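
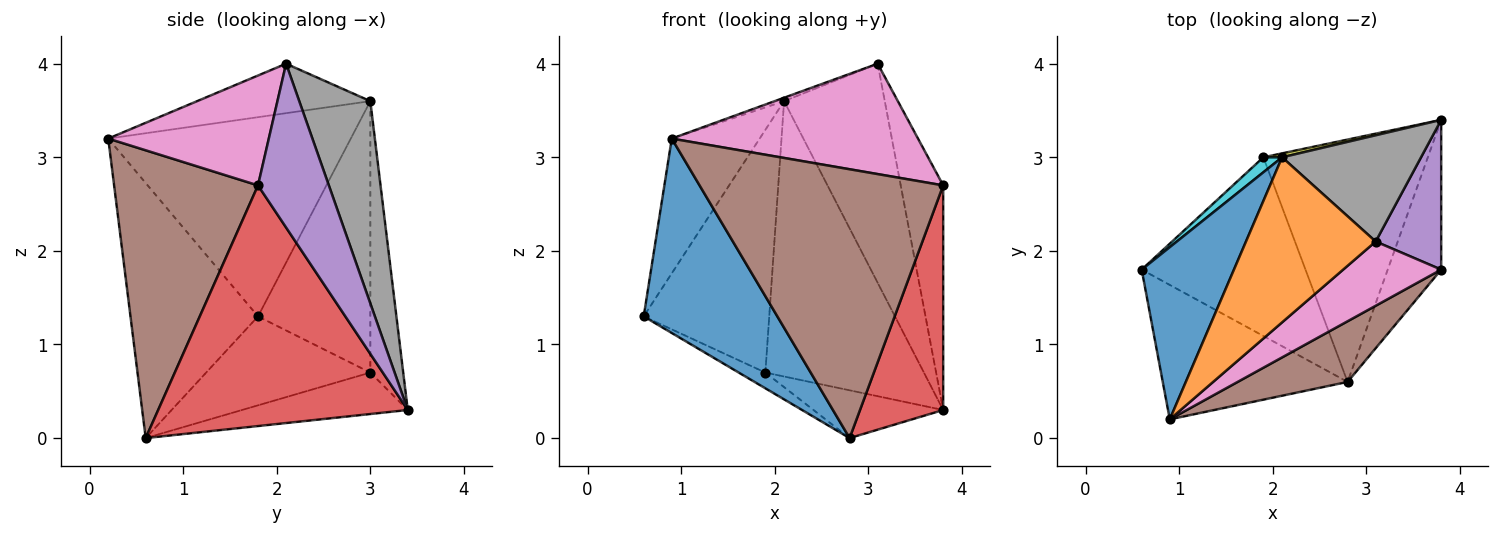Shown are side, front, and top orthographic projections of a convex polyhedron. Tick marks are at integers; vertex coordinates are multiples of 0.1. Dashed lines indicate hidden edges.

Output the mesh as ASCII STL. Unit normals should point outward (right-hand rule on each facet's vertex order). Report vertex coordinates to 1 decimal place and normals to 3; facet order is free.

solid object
 facet normal -0.617 -0.647 -0.447
  outer loop
   vertex 0.9 0.2 3.2
   vertex 0.6 1.8 1.3
   vertex 2.8 0.6 0.0
  endloop
 endfacet
 facet normal -0.476 0.077 -0.876
  outer loop
   vertex 1.9 3.0 0.7
   vertex 2.8 0.6 0.0
   vertex 0.6 1.8 1.3
  endloop
 endfacet
 facet normal -0.240 0.188 -0.952
  outer loop
   vertex 1.9 3.0 0.7
   vertex 3.8 3.4 0.3
   vertex 2.8 0.6 0.0
  endloop
 endfacet
 facet normal 0.928 -0.309 -0.206
  outer loop
   vertex 3.8 1.8 2.7
   vertex 2.8 0.6 0.0
   vertex 3.8 3.4 0.3
  endloop
 endfacet
 facet normal 0.811 0.487 0.324
  outer loop
   vertex 3.8 1.8 2.7
   vertex 3.8 3.4 0.3
   vertex 3.1 2.1 4.0
  endloop
 endfacet
 facet normal 0.499 -0.845 0.191
  outer loop
   vertex 3.8 1.8 2.7
   vertex 0.9 0.2 3.2
   vertex 2.8 0.6 0.0
  endloop
 endfacet
 facet normal 0.491 -0.753 0.438
  outer loop
   vertex 3.8 1.8 2.7
   vertex 3.1 2.1 4.0
   vertex 0.9 0.2 3.2
  endloop
 endfacet
 facet normal 0.536 0.759 0.368
  outer loop
   vertex 2.1 3.0 3.6
   vertex 3.1 2.1 4.0
   vertex 3.8 3.4 0.3
  endloop
 endfacet
 facet normal -0.203 0.979 0.014
  outer loop
   vertex 2.1 3.0 3.6
   vertex 3.8 3.4 0.3
   vertex 1.9 3.0 0.7
  endloop
 endfacet
 facet normal -0.666 0.745 0.046
  outer loop
   vertex 2.1 3.0 3.6
   vertex 1.9 3.0 0.7
   vertex 0.6 1.8 1.3
  endloop
 endfacet
 facet normal -0.862 0.312 0.399
  outer loop
   vertex 2.1 3.0 3.6
   vertex 0.6 1.8 1.3
   vertex 0.9 0.2 3.2
  endloop
 endfacet
 facet normal -0.356 0.019 0.934
  outer loop
   vertex 2.1 3.0 3.6
   vertex 0.9 0.2 3.2
   vertex 3.1 2.1 4.0
  endloop
 endfacet
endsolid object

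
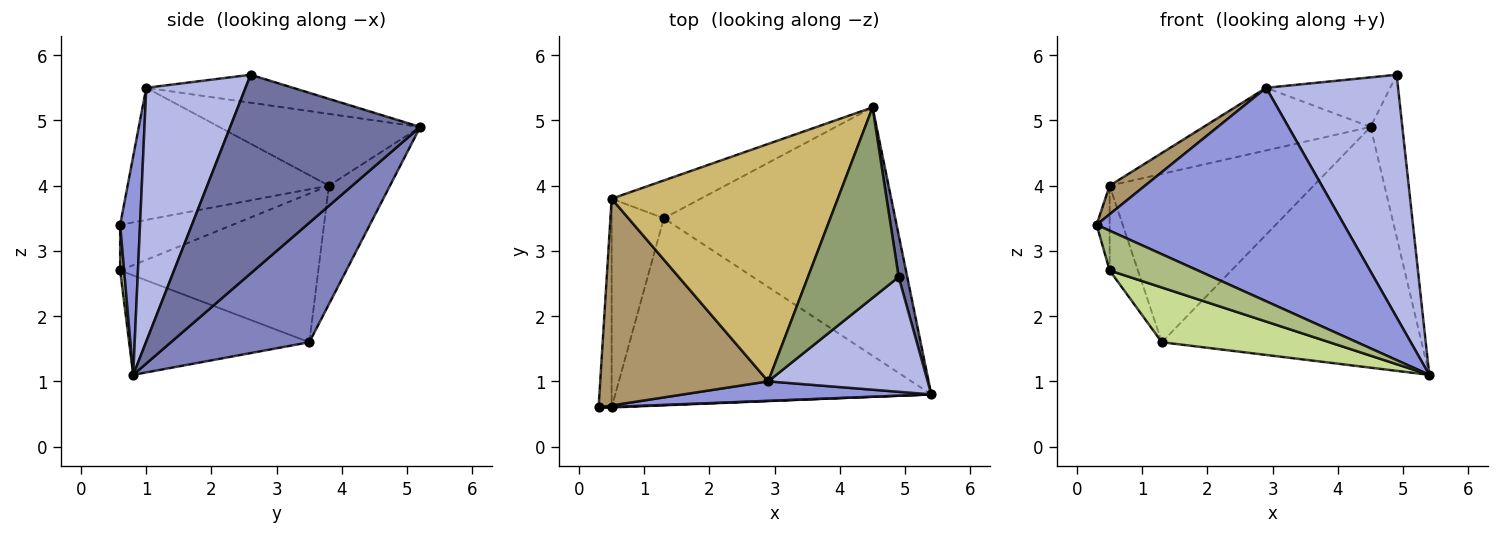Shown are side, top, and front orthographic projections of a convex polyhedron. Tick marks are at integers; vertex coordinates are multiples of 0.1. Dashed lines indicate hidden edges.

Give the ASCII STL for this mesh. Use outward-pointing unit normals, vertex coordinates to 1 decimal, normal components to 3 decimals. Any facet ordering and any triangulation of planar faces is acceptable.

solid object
 facet normal 0.985 0.165 0.043
  outer loop
   vertex 4.9 2.6 5.7
   vertex 5.4 0.8 1.1
   vertex 4.5 5.2 4.9
  endloop
 endfacet
 facet normal 0.348 0.653 -0.673
  outer loop
   vertex 1.3 3.5 1.6
   vertex 4.5 5.2 4.9
   vertex 5.4 0.8 1.1
  endloop
 endfacet
 facet normal 0.080 -0.993 0.090
  outer loop
   vertex 2.9 1.0 5.5
   vertex 0.3 0.6 3.4
   vertex 5.4 0.8 1.1
  endloop
 endfacet
 facet normal 0.563 -0.747 0.354
  outer loop
   vertex 2.9 1.0 5.5
   vertex 5.4 0.8 1.1
   vertex 4.9 2.6 5.7
  endloop
 endfacet
 facet normal -0.286 0.241 0.927
  outer loop
   vertex 2.9 1.0 5.5
   vertex 4.9 2.6 5.7
   vertex 4.5 5.2 4.9
  endloop
 endfacet
 facet normal 0.045 -0.999 0.013
  outer loop
   vertex 0.5 0.6 2.7
   vertex 5.4 0.8 1.1
   vertex 0.3 0.6 3.4
  endloop
 endfacet
 facet normal -0.289 -0.269 -0.919
  outer loop
   vertex 0.5 0.6 2.7
   vertex 1.3 3.5 1.6
   vertex 5.4 0.8 1.1
  endloop
 endfacet
 facet normal -0.280 0.937 -0.211
  outer loop
   vertex 0.5 3.8 4.0
   vertex 4.5 5.2 4.9
   vertex 1.3 3.5 1.6
  endloop
 endfacet
 facet normal -0.615 -0.108 0.781
  outer loop
   vertex 0.5 3.8 4.0
   vertex 0.3 0.6 3.4
   vertex 2.9 1.0 5.5
  endloop
 endfacet
 facet normal -0.293 0.244 0.924
  outer loop
   vertex 0.5 3.8 4.0
   vertex 2.9 1.0 5.5
   vertex 4.5 5.2 4.9
  endloop
 endfacet
 facet normal -0.956 0.111 -0.273
  outer loop
   vertex 0.5 3.8 4.0
   vertex 0.5 0.6 2.7
   vertex 0.3 0.6 3.4
  endloop
 endfacet
 facet normal -0.935 0.133 -0.328
  outer loop
   vertex 0.5 3.8 4.0
   vertex 1.3 3.5 1.6
   vertex 0.5 0.6 2.7
  endloop
 endfacet
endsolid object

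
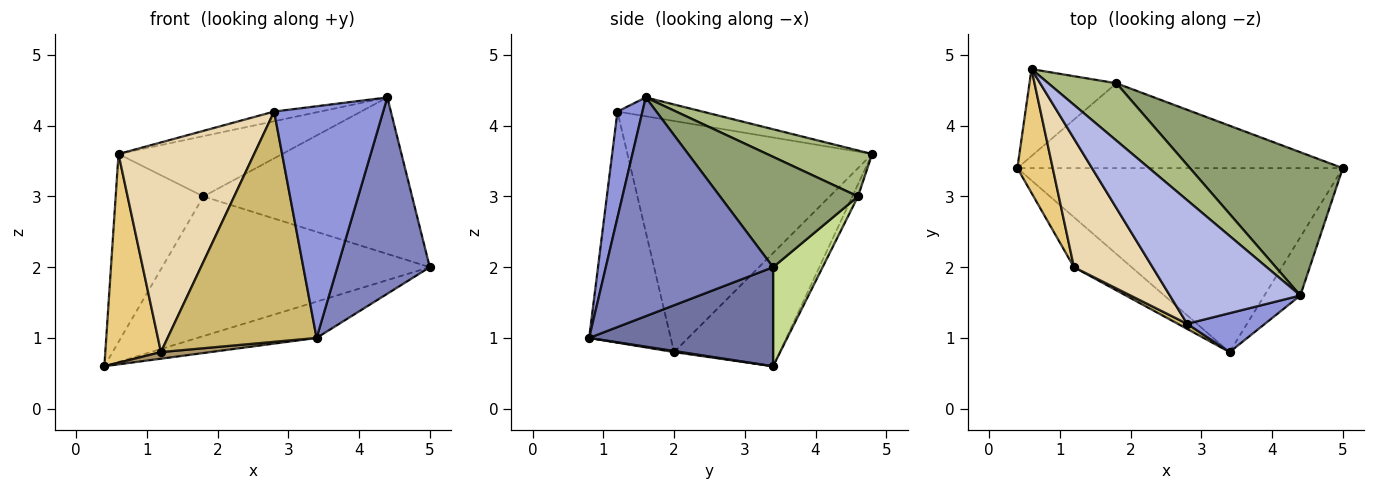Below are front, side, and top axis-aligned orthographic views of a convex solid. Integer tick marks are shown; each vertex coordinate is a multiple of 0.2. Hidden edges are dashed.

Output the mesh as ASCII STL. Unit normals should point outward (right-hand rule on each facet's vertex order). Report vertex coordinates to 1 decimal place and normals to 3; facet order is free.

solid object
 facet normal 0.286 0.185 -0.940
  outer loop
   vertex 3.4 0.8 1.0
   vertex 0.4 3.4 0.6
   vertex 5.0 3.4 2.0
  endloop
 endfacet
 facet normal 0.866 -0.479 -0.142
  outer loop
   vertex 4.4 1.6 4.4
   vertex 3.4 0.8 1.0
   vertex 5.0 3.4 2.0
  endloop
 endfacet
 facet normal 0.220 -0.962 0.162
  outer loop
   vertex 2.8 1.2 4.2
   vertex 3.4 0.8 1.0
   vertex 4.4 1.6 4.4
  endloop
 endfacet
 facet normal -0.143 0.077 0.987
  outer loop
   vertex 2.8 1.2 4.2
   vertex 4.4 1.6 4.4
   vertex 0.6 4.8 3.6
  endloop
 endfacet
 facet normal 0.438 0.663 0.607
  outer loop
   vertex 1.8 4.6 3.0
   vertex 4.4 1.6 4.4
   vertex 5.0 3.4 2.0
  endloop
 endfacet
 facet normal 0.422 0.657 0.625
  outer loop
   vertex 1.8 4.6 3.0
   vertex 0.6 4.8 3.6
   vertex 4.4 1.6 4.4
  endloop
 endfacet
 facet normal 0.156 0.844 -0.513
  outer loop
   vertex 1.8 4.6 3.0
   vertex 5.0 3.4 2.0
   vertex 0.4 3.4 0.6
  endloop
 endfacet
 facet normal -0.058 0.906 -0.419
  outer loop
   vertex 1.8 4.6 3.0
   vertex 0.4 3.4 0.6
   vertex 0.6 4.8 3.6
  endloop
 endfacet
 facet normal 0.019 -0.131 -0.991
  outer loop
   vertex 1.2 2.0 0.8
   vertex 0.4 3.4 0.6
   vertex 3.4 0.8 1.0
  endloop
 endfacet
 facet normal -0.480 -0.877 0.020
  outer loop
   vertex 1.2 2.0 0.8
   vertex 3.4 0.8 1.0
   vertex 2.8 1.2 4.2
  endloop
 endfacet
 facet normal -0.853 -0.449 0.266
  outer loop
   vertex 1.2 2.0 0.8
   vertex 0.6 4.8 3.6
   vertex 0.4 3.4 0.6
  endloop
 endfacet
 facet normal -0.838 -0.465 0.285
  outer loop
   vertex 1.2 2.0 0.8
   vertex 2.8 1.2 4.2
   vertex 0.6 4.8 3.6
  endloop
 endfacet
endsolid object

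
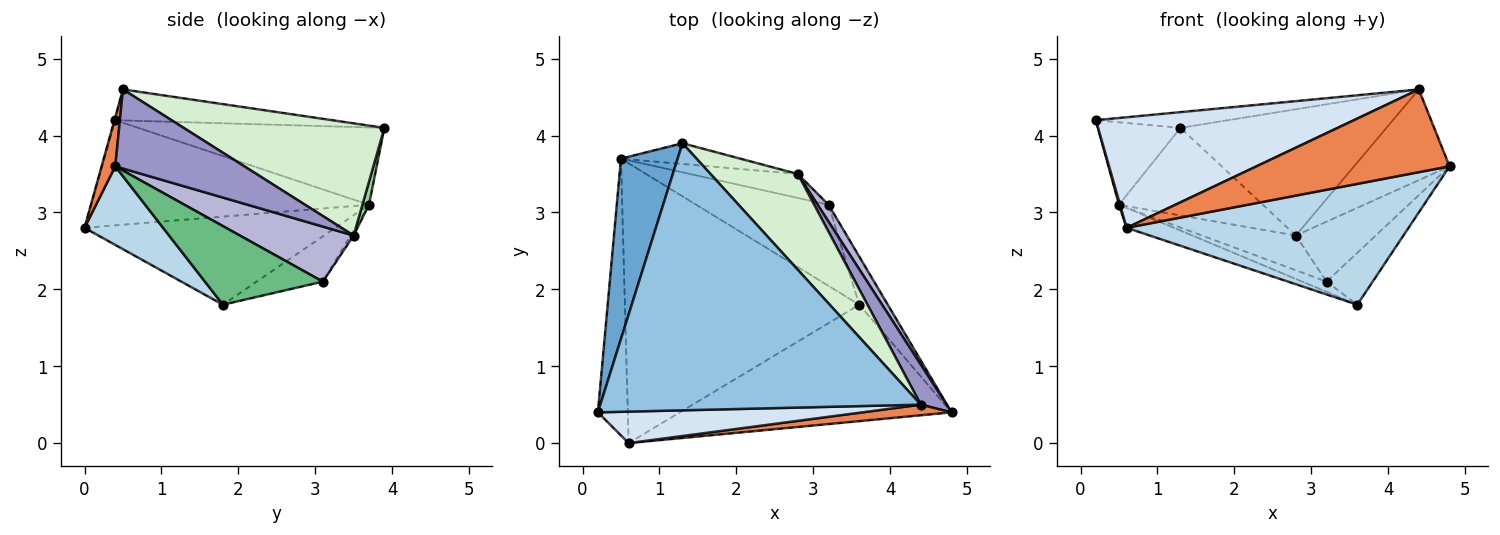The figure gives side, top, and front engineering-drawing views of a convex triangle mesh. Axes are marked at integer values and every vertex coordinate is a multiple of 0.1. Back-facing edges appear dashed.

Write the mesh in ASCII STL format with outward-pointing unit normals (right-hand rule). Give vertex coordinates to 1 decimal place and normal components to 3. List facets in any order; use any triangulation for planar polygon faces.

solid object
 facet normal -0.779 0.261 0.571
  outer loop
   vertex 0.5 3.7 3.1
   vertex 0.2 0.4 4.2
   vertex 1.3 3.9 4.1
  endloop
 endfacet
 facet normal -0.096 0.059 0.994
  outer loop
   vertex 4.4 0.5 4.6
   vertex 1.3 3.9 4.1
   vertex 0.2 0.4 4.2
  endloop
 endfacet
 facet normal 0.197 -0.706 -0.680
  outer loop
   vertex 0.6 0.0 2.8
   vertex 3.6 1.8 1.8
   vertex 4.8 0.4 3.6
  endloop
 endfacet
 facet normal -0.003 -0.962 0.274
  outer loop
   vertex 0.6 0.0 2.8
   vertex 4.4 0.5 4.6
   vertex 0.2 0.4 4.2
  endloop
 endfacet
 facet normal 0.070 -0.989 0.127
  outer loop
   vertex 0.6 0.0 2.8
   vertex 4.8 0.4 3.6
   vertex 4.4 0.5 4.6
  endloop
 endfacet
 facet normal -0.962 -0.004 -0.274
  outer loop
   vertex 0.6 0.0 2.8
   vertex 0.2 0.4 4.2
   vertex 0.5 3.7 3.1
  endloop
 endfacet
 facet normal -0.351 0.066 -0.934
  outer loop
   vertex 0.6 0.0 2.8
   vertex 0.5 3.7 3.1
   vertex 3.6 1.8 1.8
  endloop
 endfacet
 facet normal -0.322 0.118 -0.939
  outer loop
   vertex 3.2 3.1 2.1
   vertex 3.6 1.8 1.8
   vertex 0.5 3.7 3.1
  endloop
 endfacet
 facet normal 0.882 0.345 -0.320
  outer loop
   vertex 3.2 3.1 2.1
   vertex 4.8 0.4 3.6
   vertex 3.6 1.8 1.8
  endloop
 endfacet
 facet normal 0.045 0.972 -0.230
  outer loop
   vertex 2.8 3.5 2.7
   vertex 0.5 3.7 3.1
   vertex 1.3 3.9 4.1
  endloop
 endfacet
 facet normal -0.027 0.823 -0.567
  outer loop
   vertex 2.8 3.5 2.7
   vertex 3.2 3.1 2.1
   vertex 0.5 3.7 3.1
  endloop
 endfacet
 facet normal 0.613 0.629 0.477
  outer loop
   vertex 2.8 3.5 2.7
   vertex 1.3 3.9 4.1
   vertex 4.4 0.5 4.6
  endloop
 endfacet
 facet normal 0.778 0.575 0.254
  outer loop
   vertex 2.8 3.5 2.7
   vertex 4.4 0.5 4.6
   vertex 4.8 0.4 3.6
  endloop
 endfacet
 facet normal 0.808 0.568 0.160
  outer loop
   vertex 2.8 3.5 2.7
   vertex 4.8 0.4 3.6
   vertex 3.2 3.1 2.1
  endloop
 endfacet
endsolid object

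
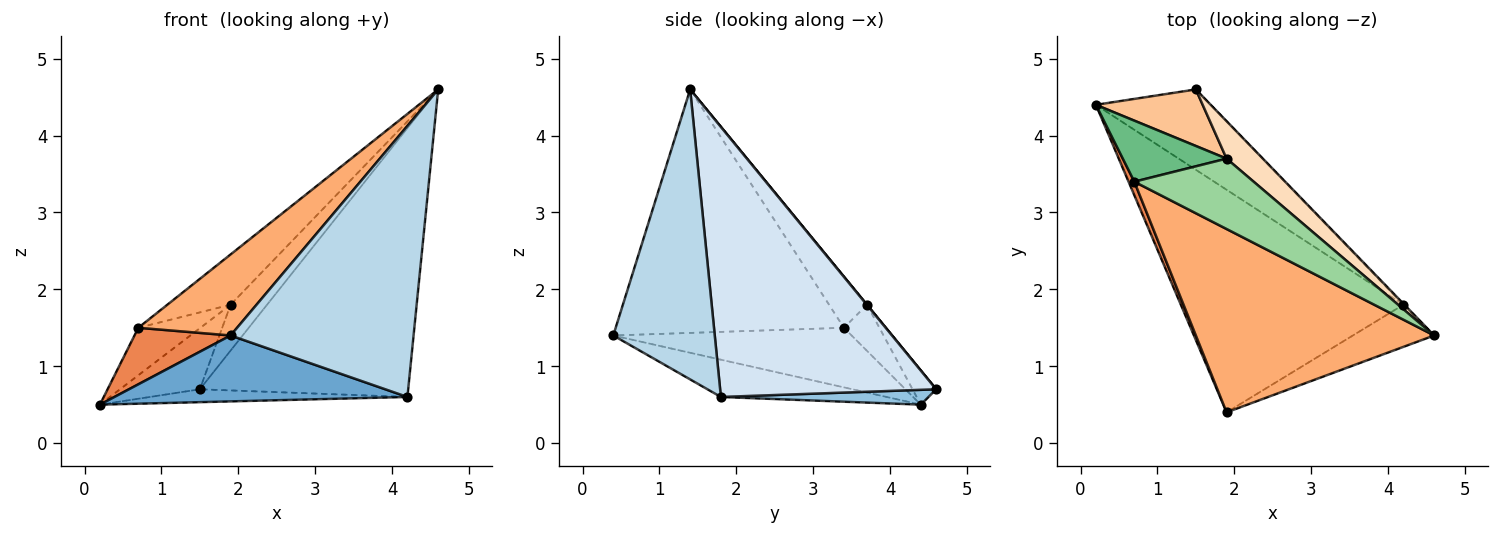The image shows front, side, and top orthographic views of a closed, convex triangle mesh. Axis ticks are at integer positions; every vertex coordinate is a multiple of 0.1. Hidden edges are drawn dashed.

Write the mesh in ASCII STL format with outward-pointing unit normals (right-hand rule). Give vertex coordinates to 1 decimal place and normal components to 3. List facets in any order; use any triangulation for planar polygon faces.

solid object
 facet normal -0.159 -0.280 -0.947
  outer loop
   vertex 4.2 1.8 0.6
   vertex 1.9 0.4 1.4
   vertex 0.2 4.4 0.5
  endloop
 endfacet
 facet normal 0.127 0.157 -0.979
  outer loop
   vertex 4.2 1.8 0.6
   vertex 0.2 4.4 0.5
   vertex 1.5 4.6 0.7
  endloop
 endfacet
 facet normal 0.481 -0.867 -0.135
  outer loop
   vertex 4.2 1.8 0.6
   vertex 4.6 1.4 4.6
   vertex 1.9 0.4 1.4
  endloop
 endfacet
 facet normal 0.720 0.694 -0.003
  outer loop
   vertex 4.2 1.8 0.6
   vertex 1.5 4.6 0.7
   vertex 4.6 1.4 4.6
  endloop
 endfacet
 facet normal -0.924 -0.372 0.089
  outer loop
   vertex 0.7 3.4 1.5
   vertex 0.2 4.4 0.5
   vertex 1.9 0.4 1.4
  endloop
 endfacet
 facet normal -0.683 -0.295 0.668
  outer loop
   vertex 0.7 3.4 1.5
   vertex 1.9 0.4 1.4
   vertex 4.6 1.4 4.6
  endloop
 endfacet
 facet normal -0.212 0.717 0.664
  outer loop
   vertex 1.9 3.7 1.8
   vertex 1.5 4.6 0.7
   vertex 0.2 4.4 0.5
  endloop
 endfacet
 facet normal 0.004 0.775 0.632
  outer loop
   vertex 1.9 3.7 1.8
   vertex 4.6 1.4 4.6
   vertex 1.5 4.6 0.7
  endloop
 endfacet
 facet normal -0.331 0.579 0.745
  outer loop
   vertex 1.9 3.7 1.8
   vertex 0.2 4.4 0.5
   vertex 0.7 3.4 1.5
  endloop
 endfacet
 facet normal -0.329 0.549 0.768
  outer loop
   vertex 1.9 3.7 1.8
   vertex 0.7 3.4 1.5
   vertex 4.6 1.4 4.6
  endloop
 endfacet
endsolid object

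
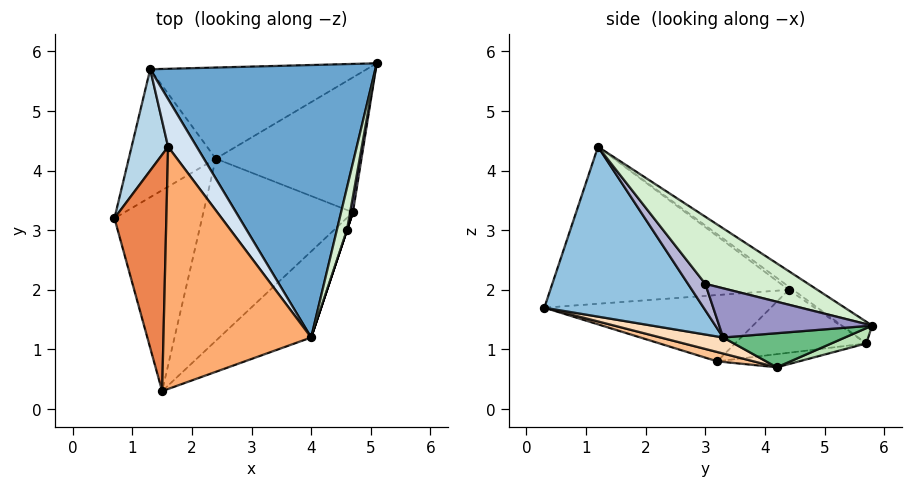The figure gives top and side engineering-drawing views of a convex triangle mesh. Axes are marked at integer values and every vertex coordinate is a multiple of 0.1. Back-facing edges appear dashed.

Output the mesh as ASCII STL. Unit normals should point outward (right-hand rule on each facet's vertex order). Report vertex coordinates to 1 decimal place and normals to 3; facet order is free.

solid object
 facet normal -0.080 0.558 0.826
  outer loop
   vertex 1.3 5.7 1.1
   vertex 4.0 1.2 4.4
   vertex 5.1 5.8 1.4
  endloop
 endfacet
 facet normal 0.617 -0.713 -0.333
  outer loop
   vertex 4.7 3.3 1.2
   vertex 4.0 1.2 4.4
   vertex 1.5 0.3 1.7
  endloop
 endfacet
 facet normal -0.856 0.146 0.496
  outer loop
   vertex 1.6 4.4 2.0
   vertex 1.3 5.7 1.1
   vertex 0.7 3.2 0.8
  endloop
 endfacet
 facet normal -0.092 0.552 0.829
  outer loop
   vertex 1.6 4.4 2.0
   vertex 4.0 1.2 4.4
   vertex 1.3 5.7 1.1
  endloop
 endfacet
 facet normal -0.787 -0.026 0.616
  outer loop
   vertex 1.6 4.4 2.0
   vertex 0.7 3.2 0.8
   vertex 1.5 0.3 1.7
  endloop
 endfacet
 facet normal -0.728 -0.032 0.685
  outer loop
   vertex 1.6 4.4 2.0
   vertex 1.5 0.3 1.7
   vertex 4.0 1.2 4.4
  endloop
 endfacet
 facet normal 0.102 -0.269 -0.958
  outer loop
   vertex 2.4 4.2 0.7
   vertex 1.5 0.3 1.7
   vertex 0.7 3.2 0.8
  endloop
 endfacet
 facet normal 0.103 -0.269 -0.958
  outer loop
   vertex 2.4 4.2 0.7
   vertex 4.7 3.3 1.2
   vertex 1.5 0.3 1.7
  endloop
 endfacet
 facet normal 0.228 0.041 -0.973
  outer loop
   vertex 2.4 4.2 0.7
   vertex 5.1 5.8 1.4
   vertex 4.7 3.3 1.2
  endloop
 endfacet
 facet normal -0.147 0.153 -0.977
  outer loop
   vertex 2.4 4.2 0.7
   vertex 0.7 3.2 0.8
   vertex 1.3 5.7 1.1
  endloop
 endfacet
 facet normal 0.067 0.303 -0.951
  outer loop
   vertex 2.4 4.2 0.7
   vertex 1.3 5.7 1.1
   vertex 5.1 5.8 1.4
  endloop
 endfacet
 facet normal 0.979 -0.138 0.147
  outer loop
   vertex 4.6 3.0 2.1
   vertex 5.1 5.8 1.4
   vertex 4.0 1.2 4.4
  endloop
 endfacet
 facet normal 0.985 -0.162 0.055
  outer loop
   vertex 4.6 3.0 2.1
   vertex 4.7 3.3 1.2
   vertex 5.1 5.8 1.4
  endloop
 endfacet
 facet normal 0.949 -0.316 0.000
  outer loop
   vertex 4.6 3.0 2.1
   vertex 4.0 1.2 4.4
   vertex 4.7 3.3 1.2
  endloop
 endfacet
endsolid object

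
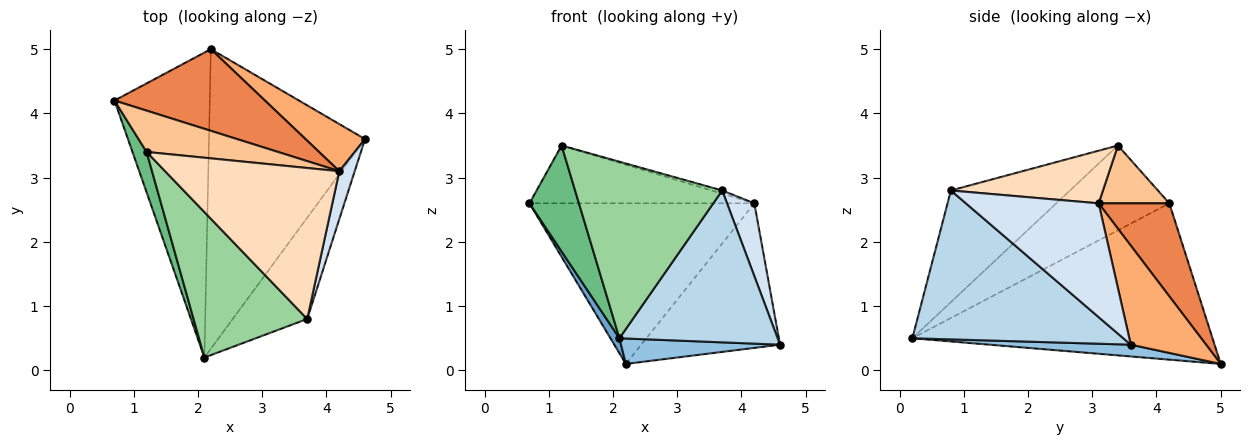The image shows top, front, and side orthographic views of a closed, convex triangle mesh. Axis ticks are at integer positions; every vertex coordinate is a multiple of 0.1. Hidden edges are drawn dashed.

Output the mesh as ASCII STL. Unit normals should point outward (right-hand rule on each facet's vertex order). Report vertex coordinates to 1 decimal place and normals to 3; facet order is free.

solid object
 facet normal -0.854 -0.026 -0.520
  outer loop
   vertex 2.2 5.0 0.1
   vertex 2.1 0.2 0.5
   vertex 0.7 4.2 2.6
  endloop
 endfacet
 facet normal 0.075 -0.084 -0.994
  outer loop
   vertex 2.2 5.0 0.1
   vertex 4.6 3.6 0.4
   vertex 2.1 0.2 0.5
  endloop
 endfacet
 facet normal 0.743 -0.557 -0.371
  outer loop
   vertex 3.7 0.8 2.8
   vertex 2.1 0.2 0.5
   vertex 4.6 3.6 0.4
  endloop
 endfacet
 facet normal 0.971 -0.200 0.131
  outer loop
   vertex 4.2 3.1 2.6
   vertex 3.7 0.8 2.8
   vertex 4.6 3.6 0.4
  endloop
 endfacet
 facet normal 0.270 0.858 0.437
  outer loop
   vertex 4.2 3.1 2.6
   vertex 2.2 5.0 0.1
   vertex 0.7 4.2 2.6
  endloop
 endfacet
 facet normal 0.458 0.845 0.275
  outer loop
   vertex 4.2 3.1 2.6
   vertex 4.6 3.6 0.4
   vertex 2.2 5.0 0.1
  endloop
 endfacet
 facet normal 0.248 0.788 0.563
  outer loop
   vertex 1.2 3.4 3.5
   vertex 4.2 3.1 2.6
   vertex 0.7 4.2 2.6
  endloop
 endfacet
 facet normal 0.289 0.020 0.957
  outer loop
   vertex 1.2 3.4 3.5
   vertex 3.7 0.8 2.8
   vertex 4.2 3.1 2.6
  endloop
 endfacet
 facet normal -0.906 -0.396 0.151
  outer loop
   vertex 1.2 3.4 3.5
   vertex 0.7 4.2 2.6
   vertex 2.1 0.2 0.5
  endloop
 endfacet
 facet normal -0.530 -0.655 0.539
  outer loop
   vertex 1.2 3.4 3.5
   vertex 2.1 0.2 0.5
   vertex 3.7 0.8 2.8
  endloop
 endfacet
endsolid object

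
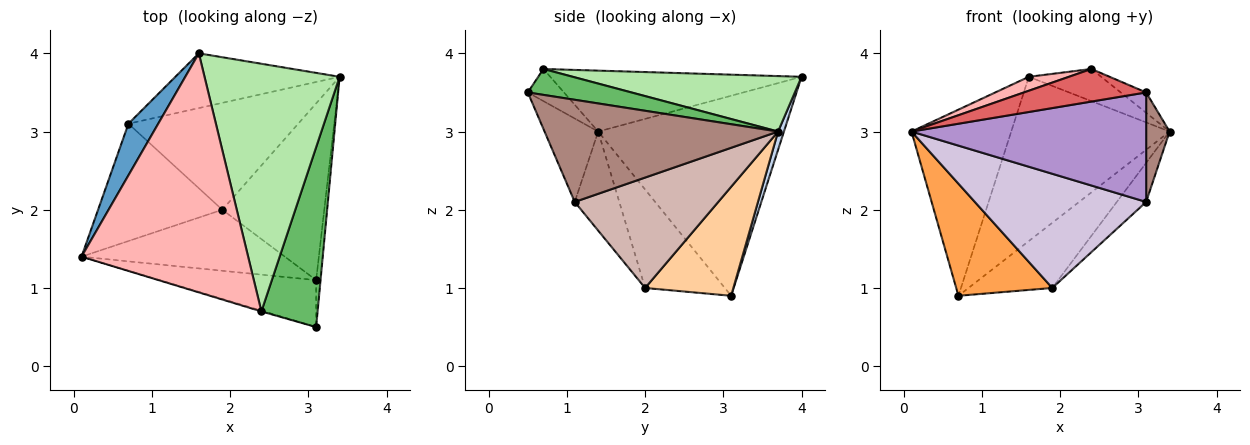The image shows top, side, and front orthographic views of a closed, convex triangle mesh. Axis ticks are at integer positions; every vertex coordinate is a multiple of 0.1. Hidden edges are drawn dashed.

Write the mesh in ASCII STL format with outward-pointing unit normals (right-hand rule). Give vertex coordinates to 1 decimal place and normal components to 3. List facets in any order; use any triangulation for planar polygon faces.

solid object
 facet normal -0.874 0.469 0.130
  outer loop
   vertex 1.6 4.0 3.7
   vertex 0.7 3.1 0.9
   vertex 0.1 1.4 3.0
  endloop
 endfacet
 facet normal 0.035 0.948 -0.316
  outer loop
   vertex 1.6 4.0 3.7
   vertex 3.4 3.7 3.0
   vertex 0.7 3.1 0.9
  endloop
 endfacet
 facet normal -0.497 -0.599 -0.627
  outer loop
   vertex 1.9 2.0 1.0
   vertex 0.1 1.4 3.0
   vertex 0.7 3.1 0.9
  endloop
 endfacet
 facet normal 0.481 0.456 -0.749
  outer loop
   vertex 1.9 2.0 1.0
   vertex 0.7 3.1 0.9
   vertex 3.4 3.7 3.0
  endloop
 endfacet
 facet normal 0.416 0.102 0.903
  outer loop
   vertex 2.4 0.7 3.8
   vertex 3.1 0.5 3.5
   vertex 3.4 3.7 3.0
  endloop
 endfacet
 facet normal 0.377 0.119 0.918
  outer loop
   vertex 2.4 0.7 3.8
   vertex 3.4 3.7 3.0
   vertex 1.6 4.0 3.7
  endloop
 endfacet
 facet normal -0.284 -0.959 -0.023
  outer loop
   vertex 2.4 0.7 3.8
   vertex 0.1 1.4 3.0
   vertex 3.1 0.5 3.5
  endloop
 endfacet
 facet normal -0.343 -0.055 0.938
  outer loop
   vertex 2.4 0.7 3.8
   vertex 1.6 4.0 3.7
   vertex 0.1 1.4 3.0
  endloop
 endfacet
 facet normal -0.206 -0.900 -0.386
  outer loop
   vertex 3.1 1.1 2.1
   vertex 3.1 0.5 3.5
   vertex 0.1 1.4 3.0
  endloop
 endfacet
 facet normal -0.224 -0.860 -0.459
  outer loop
   vertex 3.1 1.1 2.1
   vertex 0.1 1.4 3.0
   vertex 1.9 2.0 1.0
  endloop
 endfacet
 facet normal 0.994 -0.100 -0.043
  outer loop
   vertex 3.1 1.1 2.1
   vertex 3.4 3.7 3.0
   vertex 3.1 0.5 3.5
  endloop
 endfacet
 facet normal 0.726 0.148 -0.671
  outer loop
   vertex 3.1 1.1 2.1
   vertex 1.9 2.0 1.0
   vertex 3.4 3.7 3.0
  endloop
 endfacet
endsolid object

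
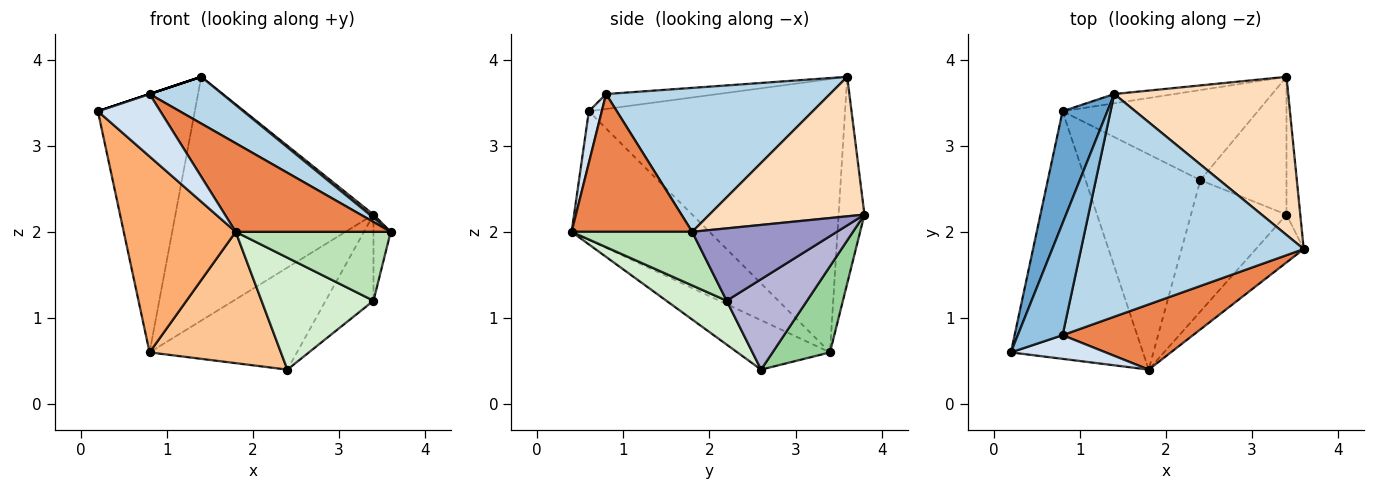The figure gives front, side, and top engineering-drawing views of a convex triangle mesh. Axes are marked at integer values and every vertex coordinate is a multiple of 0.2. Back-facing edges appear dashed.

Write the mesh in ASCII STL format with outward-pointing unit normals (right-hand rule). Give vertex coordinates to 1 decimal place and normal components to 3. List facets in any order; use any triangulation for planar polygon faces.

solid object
 facet normal -0.925 0.350 0.152
  outer loop
   vertex 0.8 3.4 0.6
   vertex 0.2 0.6 3.4
   vertex 1.4 3.6 3.8
  endloop
 endfacet
 facet normal -0.316 0.000 0.949
  outer loop
   vertex 0.8 0.8 3.6
   vertex 1.4 3.6 3.8
   vertex 0.2 0.6 3.4
  endloop
 endfacet
 facet normal 0.535 -0.174 0.827
  outer loop
   vertex 0.8 0.8 3.6
   vertex 3.6 1.8 2.0
   vertex 1.4 3.6 3.8
  endloop
 endfacet
 facet normal 0.190 -0.918 0.348
  outer loop
   vertex 1.8 0.4 2.0
   vertex 0.8 0.8 3.6
   vertex 0.2 0.6 3.4
  endloop
 endfacet
 facet normal 0.531 -0.683 0.502
  outer loop
   vertex 1.8 0.4 2.0
   vertex 3.6 1.8 2.0
   vertex 0.8 0.8 3.6
  endloop
 endfacet
 facet normal -0.607 -0.493 -0.623
  outer loop
   vertex 1.8 0.4 2.0
   vertex 0.2 0.6 3.4
   vertex 0.8 3.4 0.6
  endloop
 endfacet
 facet normal -0.345 -0.489 -0.801
  outer loop
   vertex 1.8 0.4 2.0
   vertex 0.8 3.4 0.6
   vertex 2.4 2.6 0.4
  endloop
 endfacet
 facet normal 0.626 -0.015 0.780
  outer loop
   vertex 3.4 3.8 2.2
   vertex 1.4 3.6 3.8
   vertex 3.6 1.8 2.0
  endloop
 endfacet
 facet normal -0.129 0.991 -0.038
  outer loop
   vertex 3.4 3.8 2.2
   vertex 0.8 3.4 0.6
   vertex 1.4 3.6 3.8
  endloop
 endfacet
 facet normal 0.280 0.720 -0.635
  outer loop
   vertex 3.4 3.8 2.2
   vertex 2.4 2.6 0.4
   vertex 0.8 3.4 0.6
  endloop
 endfacet
 facet normal 0.538 -0.692 -0.481
  outer loop
   vertex 3.4 2.2 1.2
   vertex 3.6 1.8 2.0
   vertex 1.8 0.4 2.0
  endloop
 endfacet
 facet normal 0.330 -0.612 -0.718
  outer loop
   vertex 3.4 2.2 1.2
   vertex 1.8 0.4 2.0
   vertex 2.4 2.6 0.4
  endloop
 endfacet
 facet normal 0.976 0.116 -0.186
  outer loop
   vertex 3.4 2.2 1.2
   vertex 3.4 3.8 2.2
   vertex 3.6 1.8 2.0
  endloop
 endfacet
 facet normal 0.665 0.396 -0.633
  outer loop
   vertex 3.4 2.2 1.2
   vertex 2.4 2.6 0.4
   vertex 3.4 3.8 2.2
  endloop
 endfacet
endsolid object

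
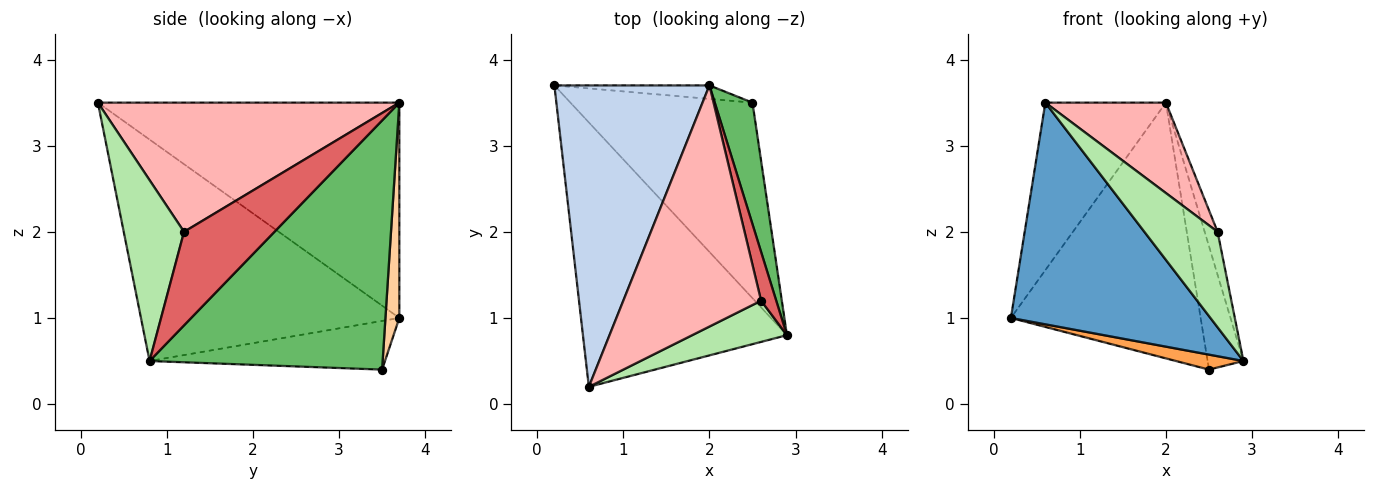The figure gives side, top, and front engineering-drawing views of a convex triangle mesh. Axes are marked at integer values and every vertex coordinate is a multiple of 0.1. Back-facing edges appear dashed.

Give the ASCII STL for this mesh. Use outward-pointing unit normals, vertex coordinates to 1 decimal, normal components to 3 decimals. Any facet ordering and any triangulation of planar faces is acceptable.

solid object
 facet normal -0.640 -0.494 -0.589
  outer loop
   vertex 0.6 0.2 3.5
   vertex 0.2 3.7 1.0
   vertex 2.9 0.8 0.5
  endloop
 endfacet
 facet normal -0.772 0.309 0.556
  outer loop
   vertex 2.0 3.7 3.5
   vertex 0.2 3.7 1.0
   vertex 0.6 0.2 3.5
  endloop
 endfacet
 facet normal -0.258 -0.074 -0.963
  outer loop
   vertex 2.5 3.5 0.4
   vertex 2.9 0.8 0.5
   vertex 0.2 3.7 1.0
  endloop
 endfacet
 facet normal 0.073 0.996 -0.052
  outer loop
   vertex 2.5 3.5 0.4
   vertex 0.2 3.7 1.0
   vertex 2.0 3.7 3.5
  endloop
 endfacet
 facet normal 0.978 0.150 0.148
  outer loop
   vertex 2.5 3.5 0.4
   vertex 2.0 3.7 3.5
   vertex 2.9 0.8 0.5
  endloop
 endfacet
 facet normal 0.603 -0.732 0.316
  outer loop
   vertex 2.6 1.2 2.0
   vertex 0.6 0.2 3.5
   vertex 2.9 0.8 0.5
  endloop
 endfacet
 facet normal 0.977 0.140 0.158
  outer loop
   vertex 2.6 1.2 2.0
   vertex 2.9 0.8 0.5
   vertex 2.0 3.7 3.5
  endloop
 endfacet
 facet normal 0.660 -0.264 0.704
  outer loop
   vertex 2.6 1.2 2.0
   vertex 2.0 3.7 3.5
   vertex 0.6 0.2 3.5
  endloop
 endfacet
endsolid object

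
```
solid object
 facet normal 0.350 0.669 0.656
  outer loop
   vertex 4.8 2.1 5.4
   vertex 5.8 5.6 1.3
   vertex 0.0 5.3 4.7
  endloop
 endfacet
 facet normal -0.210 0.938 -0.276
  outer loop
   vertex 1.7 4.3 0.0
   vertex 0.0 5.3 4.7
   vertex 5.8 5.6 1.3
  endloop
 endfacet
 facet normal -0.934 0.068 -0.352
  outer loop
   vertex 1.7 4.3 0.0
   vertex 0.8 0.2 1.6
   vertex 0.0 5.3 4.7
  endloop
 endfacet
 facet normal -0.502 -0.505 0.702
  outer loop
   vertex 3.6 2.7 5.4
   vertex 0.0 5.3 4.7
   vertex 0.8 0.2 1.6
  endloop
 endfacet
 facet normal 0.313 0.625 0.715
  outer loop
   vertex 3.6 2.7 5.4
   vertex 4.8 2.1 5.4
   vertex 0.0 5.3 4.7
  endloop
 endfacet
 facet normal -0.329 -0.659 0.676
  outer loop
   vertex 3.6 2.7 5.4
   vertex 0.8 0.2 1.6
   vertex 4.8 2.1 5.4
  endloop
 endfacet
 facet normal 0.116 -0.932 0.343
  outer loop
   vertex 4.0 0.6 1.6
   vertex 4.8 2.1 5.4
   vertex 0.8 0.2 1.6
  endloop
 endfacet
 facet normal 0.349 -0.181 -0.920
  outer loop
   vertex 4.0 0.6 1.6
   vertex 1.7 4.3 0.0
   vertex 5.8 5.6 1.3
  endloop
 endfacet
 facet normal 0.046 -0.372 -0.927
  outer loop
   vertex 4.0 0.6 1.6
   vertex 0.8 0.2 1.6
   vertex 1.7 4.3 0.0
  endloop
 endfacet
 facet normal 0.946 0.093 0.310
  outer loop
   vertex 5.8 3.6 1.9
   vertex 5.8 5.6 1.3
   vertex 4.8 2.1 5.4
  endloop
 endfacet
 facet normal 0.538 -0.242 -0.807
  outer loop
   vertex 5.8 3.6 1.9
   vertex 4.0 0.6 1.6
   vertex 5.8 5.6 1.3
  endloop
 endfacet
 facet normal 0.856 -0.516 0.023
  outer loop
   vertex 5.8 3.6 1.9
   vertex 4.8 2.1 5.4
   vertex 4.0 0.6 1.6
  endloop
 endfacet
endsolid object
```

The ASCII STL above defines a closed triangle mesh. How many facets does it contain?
12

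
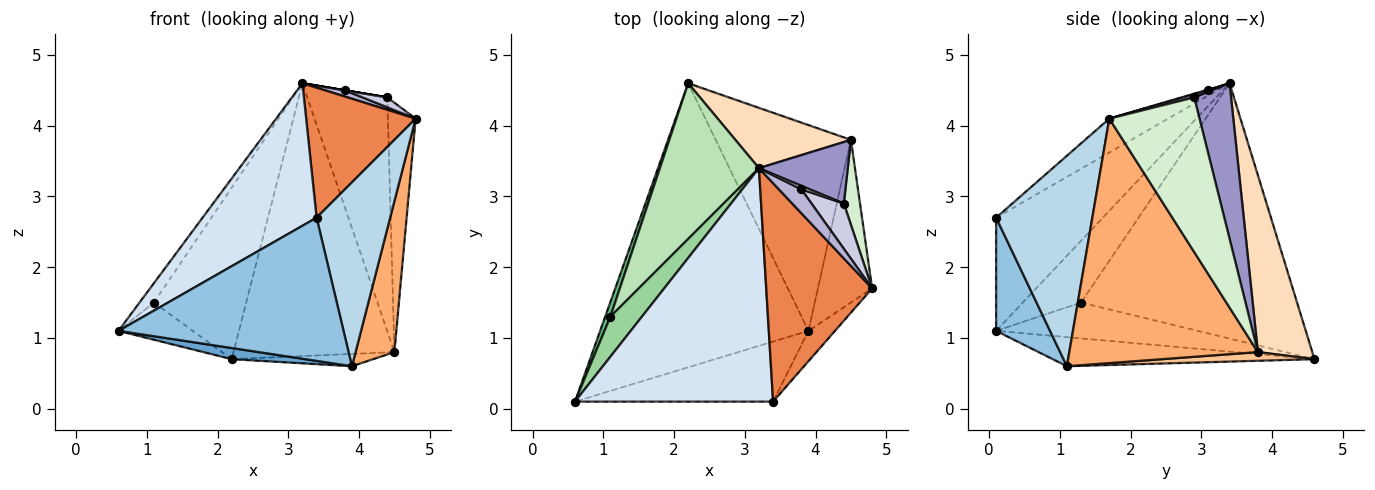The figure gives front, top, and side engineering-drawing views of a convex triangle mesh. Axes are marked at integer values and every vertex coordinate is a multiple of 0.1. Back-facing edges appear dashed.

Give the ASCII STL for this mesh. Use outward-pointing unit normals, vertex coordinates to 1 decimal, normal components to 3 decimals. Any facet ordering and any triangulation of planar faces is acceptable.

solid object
 facet normal -0.138 -0.039 -0.990
  outer loop
   vertex 3.9 1.1 0.6
   vertex 0.6 0.1 1.1
   vertex 2.2 4.6 0.7
  endloop
 endfacet
 facet normal 0.216 -0.901 -0.377
  outer loop
   vertex 3.4 0.1 2.7
   vertex 0.6 0.1 1.1
   vertex 3.9 1.1 0.6
  endloop
 endfacet
 facet normal 0.790 -0.604 -0.100
  outer loop
   vertex 3.4 0.1 2.7
   vertex 3.9 1.1 0.6
   vertex 4.8 1.7 4.1
  endloop
 endfacet
 facet normal -0.438 -0.468 0.767
  outer loop
   vertex 3.4 0.1 2.7
   vertex 3.2 3.4 4.6
   vertex 0.6 0.1 1.1
  endloop
 endfacet
 facet normal -0.265 -0.493 0.829
  outer loop
   vertex 3.4 0.1 2.7
   vertex 4.8 1.7 4.1
   vertex 3.2 3.4 4.6
  endloop
 endfacet
 facet normal 0.957 -0.197 -0.212
  outer loop
   vertex 4.5 3.8 0.8
   vertex 4.8 1.7 4.1
   vertex 3.9 1.1 0.6
  endloop
 endfacet
 facet normal 0.064 0.060 -0.996
  outer loop
   vertex 4.5 3.8 0.8
   vertex 3.9 1.1 0.6
   vertex 2.2 4.6 0.7
  endloop
 endfacet
 facet normal 0.314 0.927 0.205
  outer loop
   vertex 4.5 3.8 0.8
   vertex 2.2 4.6 0.7
   vertex 3.2 3.4 4.6
  endloop
 endfacet
 facet normal -0.930 0.343 0.135
  outer loop
   vertex 1.1 1.3 1.5
   vertex 2.2 4.6 0.7
   vertex 0.6 0.1 1.1
  endloop
 endfacet
 facet normal -0.870 0.214 0.444
  outer loop
   vertex 1.1 1.3 1.5
   vertex 0.6 0.1 1.1
   vertex 3.2 3.4 4.6
  endloop
 endfacet
 facet normal -0.866 0.370 0.336
  outer loop
   vertex 1.1 1.3 1.5
   vertex 3.2 3.4 4.6
   vertex 2.2 4.6 0.7
  endloop
 endfacet
 facet normal 0.951 0.292 0.099
  outer loop
   vertex 4.4 2.9 4.4
   vertex 4.8 1.7 4.1
   vertex 4.5 3.8 0.8
  endloop
 endfacet
 facet normal 0.407 0.884 0.232
  outer loop
   vertex 4.4 2.9 4.4
   vertex 4.5 3.8 0.8
   vertex 3.2 3.4 4.6
  endloop
 endfacet
 facet normal 0.036 -0.251 0.967
  outer loop
   vertex 3.8 3.1 4.5
   vertex 3.2 3.4 4.6
   vertex 4.8 1.7 4.1
  endloop
 endfacet
 facet normal 0.091 -0.213 0.973
  outer loop
   vertex 3.8 3.1 4.5
   vertex 4.8 1.7 4.1
   vertex 4.4 2.9 4.4
  endloop
 endfacet
 facet normal 0.164 0.000 0.986
  outer loop
   vertex 3.8 3.1 4.5
   vertex 4.4 2.9 4.4
   vertex 3.2 3.4 4.6
  endloop
 endfacet
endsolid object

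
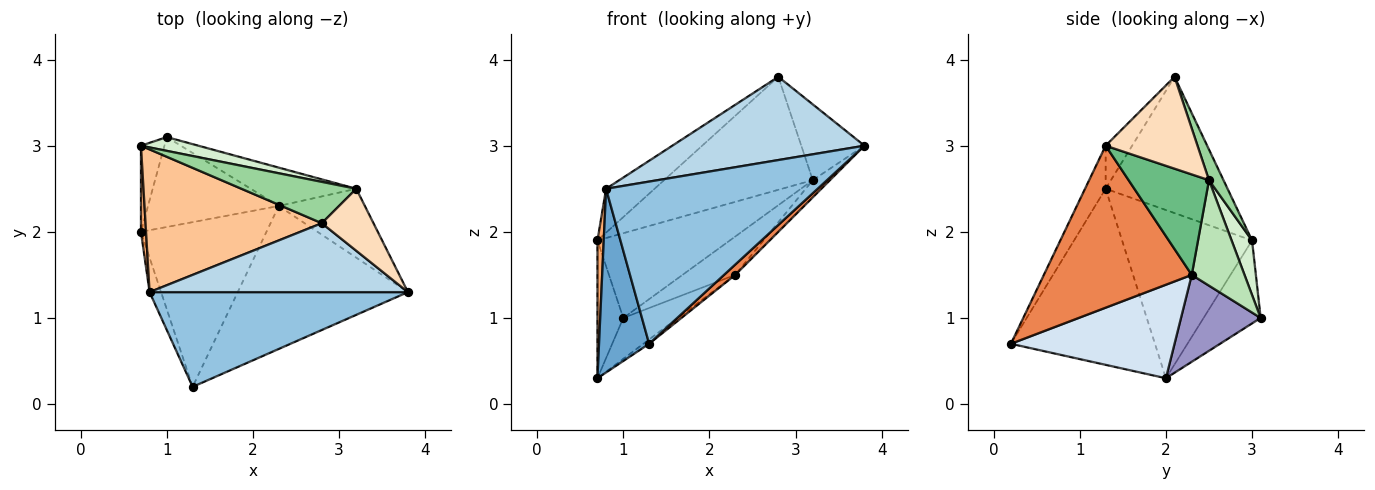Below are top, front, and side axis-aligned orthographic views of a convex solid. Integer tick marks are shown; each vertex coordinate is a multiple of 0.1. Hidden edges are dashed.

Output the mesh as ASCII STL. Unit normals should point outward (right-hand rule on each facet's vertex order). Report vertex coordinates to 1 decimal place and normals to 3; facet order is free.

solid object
 facet normal -0.943 -0.328 -0.061
  outer loop
   vertex 0.8 1.3 2.5
   vertex 0.7 2.0 0.3
   vertex 1.3 0.2 0.7
  endloop
 endfacet
 facet normal -0.084 -0.860 0.503
  outer loop
   vertex 0.8 1.3 2.5
   vertex 1.3 0.2 0.7
   vertex 3.8 1.3 3.0
  endloop
 endfacet
 facet normal -0.106 -0.766 0.634
  outer loop
   vertex 0.8 1.3 2.5
   vertex 3.8 1.3 3.0
   vertex 2.8 2.1 3.8
  endloop
 endfacet
 facet normal 0.597 0.021 -0.802
  outer loop
   vertex 2.3 2.3 1.5
   vertex 1.3 0.2 0.7
   vertex 0.7 2.0 0.3
  endloop
 endfacet
 facet normal 0.688 -0.052 -0.723
  outer loop
   vertex 2.3 2.3 1.5
   vertex 3.8 1.3 3.0
   vertex 1.3 0.2 0.7
  endloop
 endfacet
 facet normal -0.998 -0.048 0.030
  outer loop
   vertex 0.7 3.0 1.9
   vertex 0.7 2.0 0.3
   vertex 0.8 1.3 2.5
  endloop
 endfacet
 facet normal -0.594 0.236 0.769
  outer loop
   vertex 0.7 3.0 1.9
   vertex 0.8 1.3 2.5
   vertex 2.8 2.1 3.8
  endloop
 endfacet
 facet normal 0.748 0.514 0.421
  outer loop
   vertex 3.2 2.5 2.6
   vertex 2.8 2.1 3.8
   vertex 3.8 1.3 3.0
  endloop
 endfacet
 facet normal 0.749 0.161 -0.642
  outer loop
   vertex 3.2 2.5 2.6
   vertex 3.8 1.3 3.0
   vertex 2.3 2.3 1.5
  endloop
 endfacet
 facet normal 0.091 0.935 0.342
  outer loop
   vertex 3.2 2.5 2.6
   vertex 0.7 3.0 1.9
   vertex 2.8 2.1 3.8
  endloop
 endfacet
 facet normal 0.577 0.577 -0.577
  outer loop
   vertex 1.0 3.1 1.0
   vertex 3.2 2.5 2.6
   vertex 2.3 2.3 1.5
  endloop
 endfacet
 facet normal 0.151 0.976 0.159
  outer loop
   vertex 1.0 3.1 1.0
   vertex 0.7 3.0 1.9
   vertex 3.2 2.5 2.6
  endloop
 endfacet
 facet normal 0.518 0.354 -0.779
  outer loop
   vertex 1.0 3.1 1.0
   vertex 2.3 2.3 1.5
   vertex 0.7 2.0 0.3
  endloop
 endfacet
 facet normal -0.882 0.399 -0.250
  outer loop
   vertex 1.0 3.1 1.0
   vertex 0.7 2.0 0.3
   vertex 0.7 3.0 1.9
  endloop
 endfacet
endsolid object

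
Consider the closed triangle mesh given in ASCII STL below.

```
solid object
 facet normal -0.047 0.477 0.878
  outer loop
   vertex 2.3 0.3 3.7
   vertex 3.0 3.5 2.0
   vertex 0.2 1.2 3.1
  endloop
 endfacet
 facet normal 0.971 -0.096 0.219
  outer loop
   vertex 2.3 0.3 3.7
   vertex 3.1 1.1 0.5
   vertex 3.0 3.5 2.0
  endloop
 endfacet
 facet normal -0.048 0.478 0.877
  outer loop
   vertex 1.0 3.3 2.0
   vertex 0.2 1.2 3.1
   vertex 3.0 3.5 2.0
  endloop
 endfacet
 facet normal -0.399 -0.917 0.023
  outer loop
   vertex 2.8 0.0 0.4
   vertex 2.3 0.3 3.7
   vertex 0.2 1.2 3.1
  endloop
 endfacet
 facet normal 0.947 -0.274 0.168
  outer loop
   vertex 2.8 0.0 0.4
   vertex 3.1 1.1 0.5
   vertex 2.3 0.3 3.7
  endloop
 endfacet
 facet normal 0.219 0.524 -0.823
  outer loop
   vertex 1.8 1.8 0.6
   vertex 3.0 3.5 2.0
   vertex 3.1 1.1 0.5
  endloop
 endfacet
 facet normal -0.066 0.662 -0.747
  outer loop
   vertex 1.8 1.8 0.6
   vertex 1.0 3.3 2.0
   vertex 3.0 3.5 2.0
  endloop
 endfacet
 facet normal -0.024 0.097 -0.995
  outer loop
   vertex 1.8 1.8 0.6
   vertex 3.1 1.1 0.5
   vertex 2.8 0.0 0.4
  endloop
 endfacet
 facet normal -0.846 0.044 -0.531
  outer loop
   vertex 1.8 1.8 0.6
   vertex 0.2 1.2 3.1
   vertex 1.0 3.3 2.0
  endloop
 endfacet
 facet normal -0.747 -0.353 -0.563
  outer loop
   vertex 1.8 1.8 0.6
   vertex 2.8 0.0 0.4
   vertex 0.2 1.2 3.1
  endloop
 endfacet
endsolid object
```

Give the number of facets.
10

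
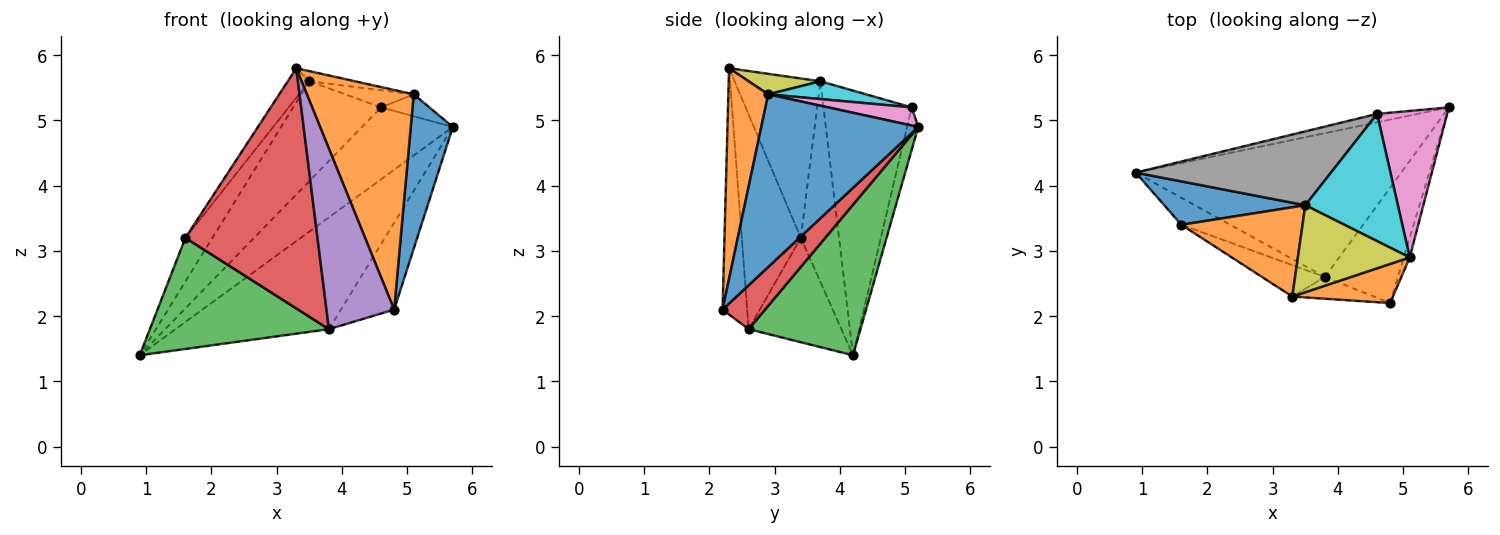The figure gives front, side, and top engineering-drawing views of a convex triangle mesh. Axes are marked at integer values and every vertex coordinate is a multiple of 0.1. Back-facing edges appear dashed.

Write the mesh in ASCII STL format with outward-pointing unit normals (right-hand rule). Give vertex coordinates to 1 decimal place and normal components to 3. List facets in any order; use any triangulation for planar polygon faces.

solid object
 facet normal 0.965 -0.259 -0.033
  outer loop
   vertex 5.1 2.9 5.4
   vertex 4.8 2.2 2.1
   vertex 5.7 5.2 4.9
  endloop
 endfacet
 facet normal 0.345 -0.924 0.165
  outer loop
   vertex 5.1 2.9 5.4
   vertex 3.3 2.3 5.8
   vertex 4.8 2.2 2.1
  endloop
 endfacet
 facet normal 0.409 0.560 -0.720
  outer loop
   vertex 3.8 2.6 1.8
   vertex 0.9 4.2 1.4
   vertex 5.7 5.2 4.9
  endloop
 endfacet
 facet normal 0.433 0.542 -0.720
  outer loop
   vertex 3.8 2.6 1.8
   vertex 5.7 5.2 4.9
   vertex 4.8 2.2 2.1
  endloop
 endfacet
 facet normal -0.340 -0.934 -0.113
  outer loop
   vertex 3.8 2.6 1.8
   vertex 4.8 2.2 2.1
   vertex 3.3 2.3 5.8
  endloop
 endfacet
 facet normal -0.121 0.986 -0.116
  outer loop
   vertex 4.6 5.1 5.2
   vertex 5.7 5.2 4.9
   vertex 0.9 4.2 1.4
  endloop
 endfacet
 facet normal 0.248 0.144 0.958
  outer loop
   vertex 4.6 5.1 5.2
   vertex 5.1 2.9 5.4
   vertex 5.7 5.2 4.9
  endloop
 endfacet
 facet normal -0.628 0.626 0.463
  outer loop
   vertex 3.5 3.7 5.6
   vertex 4.6 5.1 5.2
   vertex 0.9 4.2 1.4
  endloop
 endfacet
 facet normal 0.179 0.114 0.977
  outer loop
   vertex 3.5 3.7 5.6
   vertex 3.3 2.3 5.8
   vertex 5.1 2.9 5.4
  endloop
 endfacet
 facet normal 0.187 0.131 0.974
  outer loop
   vertex 3.5 3.7 5.6
   vertex 5.1 2.9 5.4
   vertex 4.6 5.1 5.2
  endloop
 endfacet
 facet normal -0.708 0.501 0.498
  outer loop
   vertex 1.6 3.4 3.2
   vertex 3.5 3.7 5.6
   vertex 0.9 4.2 1.4
  endloop
 endfacet
 facet normal -0.781 0.196 0.593
  outer loop
   vertex 1.6 3.4 3.2
   vertex 3.3 2.3 5.8
   vertex 3.5 3.7 5.6
  endloop
 endfacet
 facet normal -0.450 -0.868 -0.211
  outer loop
   vertex 1.6 3.4 3.2
   vertex 0.9 4.2 1.4
   vertex 3.8 2.6 1.8
  endloop
 endfacet
 facet normal -0.405 -0.907 -0.119
  outer loop
   vertex 1.6 3.4 3.2
   vertex 3.8 2.6 1.8
   vertex 3.3 2.3 5.8
  endloop
 endfacet
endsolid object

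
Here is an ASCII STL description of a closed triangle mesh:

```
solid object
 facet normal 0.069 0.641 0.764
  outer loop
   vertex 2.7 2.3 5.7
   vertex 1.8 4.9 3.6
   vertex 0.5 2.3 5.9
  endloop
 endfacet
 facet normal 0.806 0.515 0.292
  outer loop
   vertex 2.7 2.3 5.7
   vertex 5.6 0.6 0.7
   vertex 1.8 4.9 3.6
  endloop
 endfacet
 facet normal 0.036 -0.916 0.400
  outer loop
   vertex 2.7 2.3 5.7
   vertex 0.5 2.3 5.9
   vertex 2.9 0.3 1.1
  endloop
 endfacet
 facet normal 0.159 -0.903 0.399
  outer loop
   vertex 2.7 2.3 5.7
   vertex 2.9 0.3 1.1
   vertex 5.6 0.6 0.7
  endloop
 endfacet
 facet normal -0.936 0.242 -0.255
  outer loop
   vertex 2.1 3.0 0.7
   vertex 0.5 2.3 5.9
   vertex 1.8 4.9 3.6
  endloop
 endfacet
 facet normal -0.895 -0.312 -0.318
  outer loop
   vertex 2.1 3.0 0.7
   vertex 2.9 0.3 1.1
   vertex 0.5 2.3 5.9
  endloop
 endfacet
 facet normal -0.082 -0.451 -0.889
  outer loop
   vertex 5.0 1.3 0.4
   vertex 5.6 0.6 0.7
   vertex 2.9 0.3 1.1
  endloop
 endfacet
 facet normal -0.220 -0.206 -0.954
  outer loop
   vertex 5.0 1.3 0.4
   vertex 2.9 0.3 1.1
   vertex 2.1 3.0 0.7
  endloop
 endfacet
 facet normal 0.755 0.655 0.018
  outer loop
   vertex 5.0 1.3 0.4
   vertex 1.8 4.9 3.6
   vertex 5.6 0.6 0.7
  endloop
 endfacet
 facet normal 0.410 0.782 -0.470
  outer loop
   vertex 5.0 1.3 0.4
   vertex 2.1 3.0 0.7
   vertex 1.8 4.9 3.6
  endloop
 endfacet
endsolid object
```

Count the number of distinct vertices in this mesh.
7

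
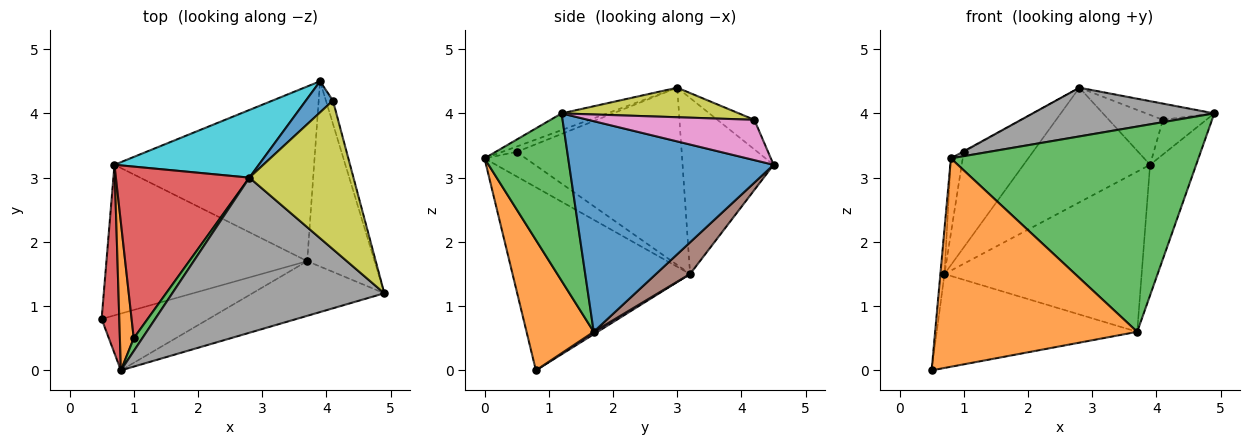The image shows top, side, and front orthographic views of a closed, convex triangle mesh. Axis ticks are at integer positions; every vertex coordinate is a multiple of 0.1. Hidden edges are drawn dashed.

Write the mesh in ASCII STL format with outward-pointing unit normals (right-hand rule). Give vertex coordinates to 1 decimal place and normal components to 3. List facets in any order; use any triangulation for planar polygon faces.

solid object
 facet normal 0.931 0.210 -0.298
  outer loop
   vertex 3.7 1.7 0.6
   vertex 3.9 4.5 3.2
   vertex 4.9 1.2 4.0
  endloop
 endfacet
 facet normal 0.305 -0.919 -0.250
  outer loop
   vertex 3.7 1.7 0.6
   vertex 0.8 0.0 3.3
   vertex 0.5 0.8 0.0
  endloop
 endfacet
 facet normal 0.311 -0.919 -0.245
  outer loop
   vertex 3.7 1.7 0.6
   vertex 4.9 1.2 4.0
   vertex 0.8 0.0 3.3
  endloop
 endfacet
 facet normal -0.995 0.023 0.096
  outer loop
   vertex 0.7 3.2 1.5
   vertex 0.5 0.8 0.0
   vertex 0.8 0.0 3.3
  endloop
 endfacet
 facet normal 0.010 0.529 -0.848
  outer loop
   vertex 0.7 3.2 1.5
   vertex 3.7 1.7 0.6
   vertex 0.5 0.8 0.0
  endloop
 endfacet
 facet normal 0.116 0.671 -0.732
  outer loop
   vertex 0.7 3.2 1.5
   vertex 3.9 4.5 3.2
   vertex 3.7 1.7 0.6
  endloop
 endfacet
 facet normal 0.954 0.249 -0.166
  outer loop
   vertex 4.1 4.2 3.9
   vertex 4.9 1.2 4.0
   vertex 3.9 4.5 3.2
  endloop
 endfacet
 facet normal -0.075 -0.299 0.951
  outer loop
   vertex 2.8 3.0 4.4
   vertex 0.8 0.0 3.3
   vertex 4.9 1.2 4.0
  endloop
 endfacet
 facet normal 0.272 0.104 0.957
  outer loop
   vertex 2.8 3.0 4.4
   vertex 4.9 1.2 4.0
   vertex 4.1 4.2 3.9
  endloop
 endfacet
 facet normal -0.527 0.732 0.432
  outer loop
   vertex 2.8 3.0 4.4
   vertex 3.9 4.5 3.2
   vertex 0.7 3.2 1.5
  endloop
 endfacet
 facet normal -0.501 0.734 0.458
  outer loop
   vertex 2.8 3.0 4.4
   vertex 4.1 4.2 3.9
   vertex 3.9 4.5 3.2
  endloop
 endfacet
 facet normal -0.844 0.242 0.478
  outer loop
   vertex 1.0 0.5 3.4
   vertex 0.7 3.2 1.5
   vertex 0.8 0.0 3.3
  endloop
 endfacet
 facet normal -0.530 0.042 0.847
  outer loop
   vertex 1.0 0.5 3.4
   vertex 0.8 0.0 3.3
   vertex 2.8 3.0 4.4
  endloop
 endfacet
 facet normal -0.758 0.317 0.570
  outer loop
   vertex 1.0 0.5 3.4
   vertex 2.8 3.0 4.4
   vertex 0.7 3.2 1.5
  endloop
 endfacet
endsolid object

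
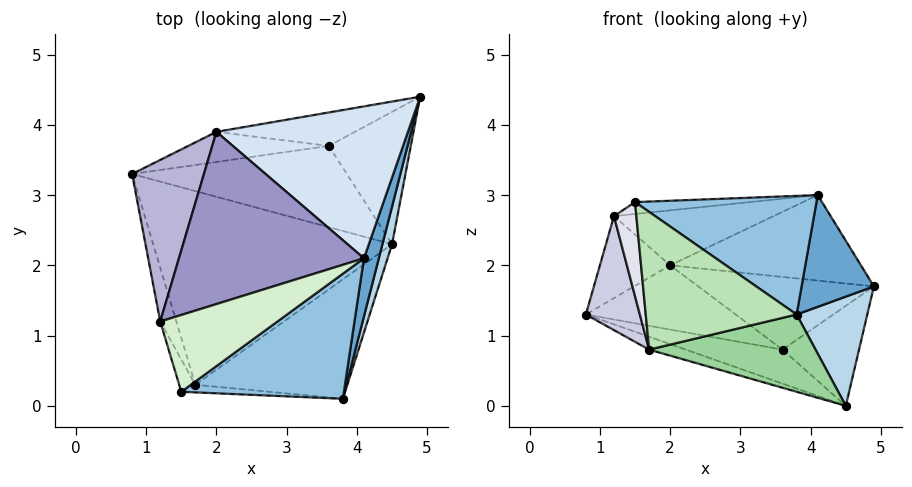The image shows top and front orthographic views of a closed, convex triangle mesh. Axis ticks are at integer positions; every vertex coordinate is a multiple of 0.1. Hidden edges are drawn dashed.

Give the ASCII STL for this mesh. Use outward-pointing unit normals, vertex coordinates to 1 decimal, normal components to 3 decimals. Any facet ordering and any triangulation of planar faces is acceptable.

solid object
 facet normal 0.957 -0.257 0.134
  outer loop
   vertex 4.1 2.1 3.0
   vertex 3.8 0.1 1.3
   vertex 4.9 4.4 1.7
  endloop
 endfacet
 facet normal 0.429 -0.622 0.656
  outer loop
   vertex 1.5 0.2 2.9
   vertex 3.8 0.1 1.3
   vertex 4.1 2.1 3.0
  endloop
 endfacet
 facet normal 0.963 -0.255 0.088
  outer loop
   vertex 4.5 2.3 0.0
   vertex 4.9 4.4 1.7
   vertex 3.8 0.1 1.3
  endloop
 endfacet
 facet normal 0.006 0.491 0.871
  outer loop
   vertex 2.0 3.9 2.0
   vertex 4.1 2.1 3.0
   vertex 4.9 4.4 1.7
  endloop
 endfacet
 facet normal -0.215 0.377 -0.901
  outer loop
   vertex 3.6 3.7 0.8
   vertex 4.5 2.3 0.0
   vertex 0.8 3.3 1.3
  endloop
 endfacet
 facet normal 0.222 0.588 -0.778
  outer loop
   vertex 3.6 3.7 0.8
   vertex 4.9 4.4 1.7
   vertex 4.5 2.3 0.0
  endloop
 endfacet
 facet normal -0.201 0.887 -0.416
  outer loop
   vertex 3.6 3.7 0.8
   vertex 0.8 3.3 1.3
   vertex 2.0 3.9 2.0
  endloop
 endfacet
 facet normal -0.196 0.891 -0.410
  outer loop
   vertex 3.6 3.7 0.8
   vertex 2.0 3.9 2.0
   vertex 4.9 4.4 1.7
  endloop
 endfacet
 facet normal -0.316 0.063 -0.947
  outer loop
   vertex 1.7 0.3 0.8
   vertex 0.8 3.3 1.3
   vertex 4.5 2.3 0.0
  endloop
 endfacet
 facet normal 0.147 -0.537 -0.831
  outer loop
   vertex 1.7 0.3 0.8
   vertex 4.5 2.3 0.0
   vertex 3.8 0.1 1.3
  endloop
 endfacet
 facet normal -0.082 -0.995 -0.055
  outer loop
   vertex 1.7 0.3 0.8
   vertex 3.8 0.1 1.3
   vertex 1.5 0.2 2.9
  endloop
 endfacet
 facet normal -0.148 0.151 0.977
  outer loop
   vertex 1.2 1.2 2.7
   vertex 1.5 0.2 2.9
   vertex 4.1 2.1 3.0
  endloop
 endfacet
 facet normal -0.189 0.299 0.935
  outer loop
   vertex 1.2 1.2 2.7
   vertex 4.1 2.1 3.0
   vertex 2.0 3.9 2.0
  endloop
 endfacet
 facet normal -0.598 0.363 0.715
  outer loop
   vertex 1.2 1.2 2.7
   vertex 2.0 3.9 2.0
   vertex 0.8 3.3 1.3
  endloop
 endfacet
 facet normal -0.956 -0.266 -0.126
  outer loop
   vertex 1.2 1.2 2.7
   vertex 0.8 3.3 1.3
   vertex 1.7 0.3 0.8
  endloop
 endfacet
 facet normal -0.947 -0.305 -0.105
  outer loop
   vertex 1.2 1.2 2.7
   vertex 1.7 0.3 0.8
   vertex 1.5 0.2 2.9
  endloop
 endfacet
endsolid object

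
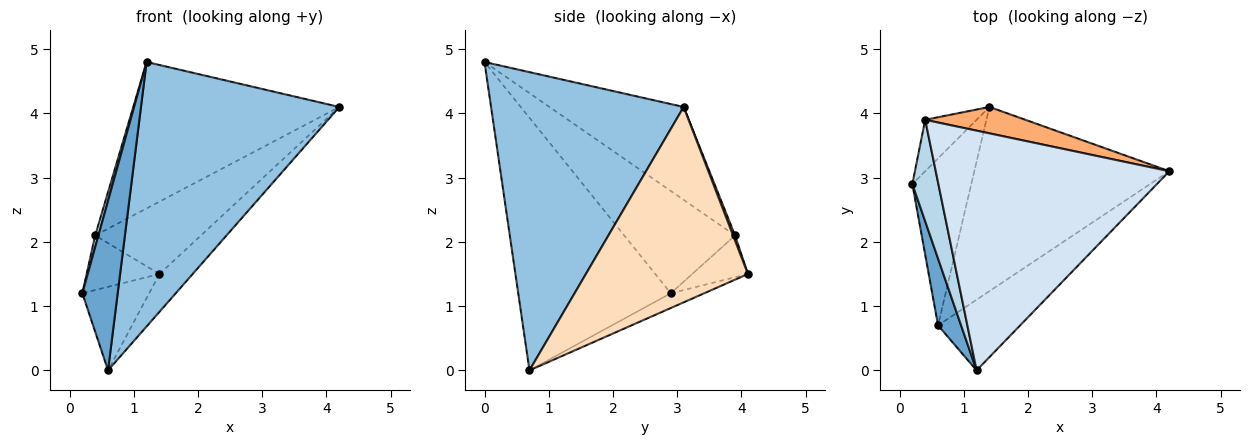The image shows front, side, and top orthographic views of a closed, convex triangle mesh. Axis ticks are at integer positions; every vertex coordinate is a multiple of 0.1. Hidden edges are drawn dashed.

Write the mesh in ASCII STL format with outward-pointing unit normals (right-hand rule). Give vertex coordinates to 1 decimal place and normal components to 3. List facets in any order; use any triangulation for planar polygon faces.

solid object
 facet normal -0.970 -0.225 0.089
  outer loop
   vertex 0.6 0.7 0.0
   vertex 1.2 0.0 4.8
   vertex 0.2 2.9 1.2
  endloop
 endfacet
 facet normal 0.684 -0.705 -0.188
  outer loop
   vertex 0.6 0.7 0.0
   vertex 4.2 3.1 4.1
   vertex 1.2 0.0 4.8
  endloop
 endfacet
 facet normal -0.969 -0.028 0.246
  outer loop
   vertex 0.4 3.9 2.1
   vertex 0.2 2.9 1.2
   vertex 1.2 0.0 4.8
  endloop
 endfacet
 facet normal -0.321 0.494 0.808
  outer loop
   vertex 0.4 3.9 2.1
   vertex 1.2 0.0 4.8
   vertex 4.2 3.1 4.1
  endloop
 endfacet
 facet normal -0.487 0.636 -0.599
  outer loop
   vertex 1.4 4.1 1.5
   vertex 0.2 2.9 1.2
   vertex 0.4 3.9 2.1
  endloop
 endfacet
 facet normal 0.018 0.939 0.342
  outer loop
   vertex 1.4 4.1 1.5
   vertex 0.4 3.9 2.1
   vertex 4.2 3.1 4.1
  endloop
 endfacet
 facet normal -0.218 0.436 -0.873
  outer loop
   vertex 1.4 4.1 1.5
   vertex 0.6 0.7 0.0
   vertex 0.2 2.9 1.2
  endloop
 endfacet
 facet normal 0.700 0.144 -0.699
  outer loop
   vertex 1.4 4.1 1.5
   vertex 4.2 3.1 4.1
   vertex 0.6 0.7 0.0
  endloop
 endfacet
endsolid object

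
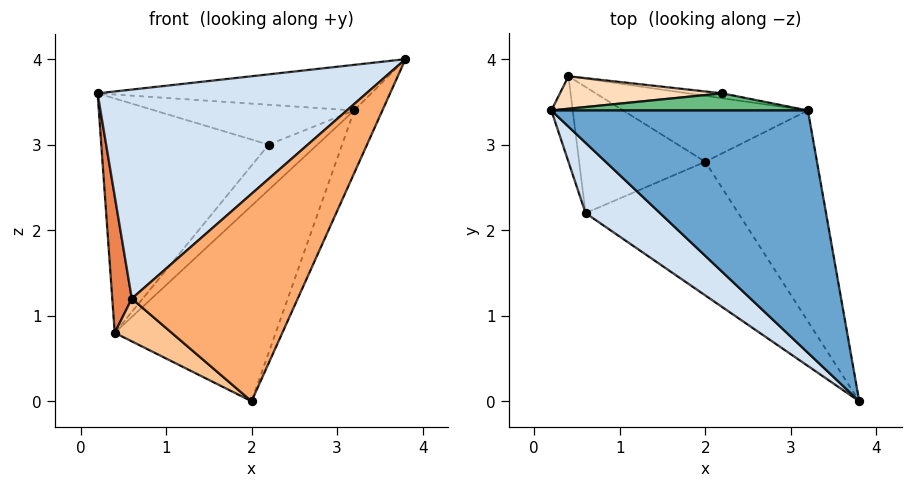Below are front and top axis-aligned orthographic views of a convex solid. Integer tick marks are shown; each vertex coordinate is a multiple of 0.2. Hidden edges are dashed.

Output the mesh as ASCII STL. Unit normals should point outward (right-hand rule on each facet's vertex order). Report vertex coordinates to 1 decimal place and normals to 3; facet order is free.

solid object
 facet normal 0.065 0.185 0.981
  outer loop
   vertex 3.2 3.4 3.4
   vertex 0.2 3.4 3.6
   vertex 3.8 0.0 4.0
  endloop
 endfacet
 facet normal 0.932 0.103 -0.347
  outer loop
   vertex 3.2 3.4 3.4
   vertex 3.8 0.0 4.0
   vertex 2.0 2.8 0.0
  endloop
 endfacet
 facet normal 0.397 0.870 -0.294
  outer loop
   vertex 3.2 3.4 3.4
   vertex 2.0 2.8 0.0
   vertex 0.4 3.8 0.8
  endloop
 endfacet
 facet normal -0.681 -0.694 0.233
  outer loop
   vertex 0.6 2.2 1.2
   vertex 3.8 0.0 4.0
   vertex 0.2 3.4 3.6
  endloop
 endfacet
 facet normal -0.985 -0.146 -0.091
  outer loop
   vertex 0.6 2.2 1.2
   vertex 0.2 3.4 3.6
   vertex 0.4 3.8 0.8
  endloop
 endfacet
 facet normal -0.103 -0.836 -0.539
  outer loop
   vertex 0.6 2.2 1.2
   vertex 2.0 2.8 0.0
   vertex 3.8 0.0 4.0
  endloop
 endfacet
 facet normal -0.559 -0.266 -0.785
  outer loop
   vertex 0.6 2.2 1.2
   vertex 0.4 3.8 0.8
   vertex 2.0 2.8 0.0
  endloop
 endfacet
 facet normal -0.058 0.989 0.137
  outer loop
   vertex 2.2 3.6 3.0
   vertex 0.4 3.8 0.8
   vertex 0.2 3.4 3.6
  endloop
 endfacet
 facet normal 0.026 0.919 0.394
  outer loop
   vertex 2.2 3.6 3.0
   vertex 0.2 3.4 3.6
   vertex 3.2 3.4 3.4
  endloop
 endfacet
 facet normal 0.235 0.966 -0.104
  outer loop
   vertex 2.2 3.6 3.0
   vertex 3.2 3.4 3.4
   vertex 0.4 3.8 0.8
  endloop
 endfacet
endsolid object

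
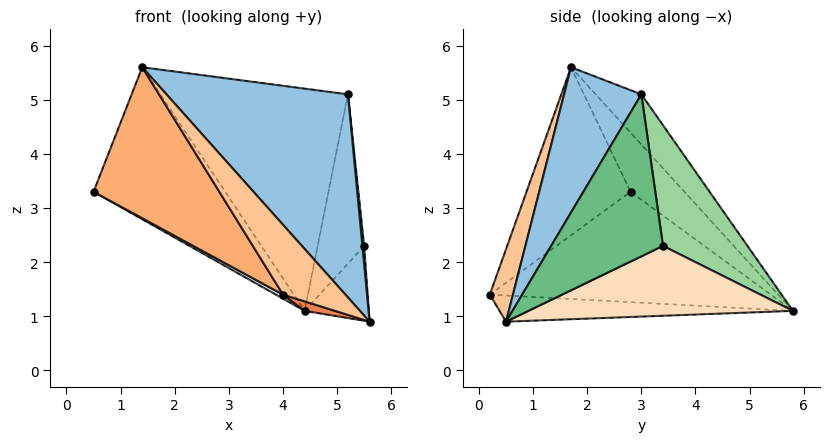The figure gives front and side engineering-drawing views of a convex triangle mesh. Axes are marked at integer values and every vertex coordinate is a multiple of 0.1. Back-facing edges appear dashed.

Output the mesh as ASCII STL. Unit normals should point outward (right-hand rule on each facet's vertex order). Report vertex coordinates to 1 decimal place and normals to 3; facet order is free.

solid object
 facet normal -0.326 0.797 0.509
  outer loop
   vertex 1.4 1.7 5.6
   vertex 4.4 5.8 1.1
   vertex 0.5 2.8 3.3
  endloop
 endfacet
 facet normal 0.338 -0.794 0.505
  outer loop
   vertex 5.2 3.0 5.1
   vertex 1.4 1.7 5.6
   vertex 5.6 0.5 0.9
  endloop
 endfacet
 facet normal -0.191 0.786 0.588
  outer loop
   vertex 5.2 3.0 5.1
   vertex 4.4 5.8 1.1
   vertex 1.4 1.7 5.6
  endloop
 endfacet
 facet normal -0.484 -0.012 -0.875
  outer loop
   vertex 4.0 0.2 1.4
   vertex 0.5 2.8 3.3
   vertex 4.4 5.8 1.1
  endloop
 endfacet
 facet normal -0.293 -0.030 -0.956
  outer loop
   vertex 4.0 0.2 1.4
   vertex 4.4 5.8 1.1
   vertex 5.6 0.5 0.9
  endloop
 endfacet
 facet normal -0.633 -0.765 -0.118
  outer loop
   vertex 4.0 0.2 1.4
   vertex 1.4 1.7 5.6
   vertex 0.5 2.8 3.3
  endloop
 endfacet
 facet normal 0.305 -0.822 0.482
  outer loop
   vertex 4.0 0.2 1.4
   vertex 5.6 0.5 0.9
   vertex 1.4 1.7 5.6
  endloop
 endfacet
 facet normal 0.896 0.218 -0.387
  outer loop
   vertex 5.5 3.4 2.3
   vertex 5.6 0.5 0.9
   vertex 4.4 5.8 1.1
  endloop
 endfacet
 facet normal 0.994 -0.016 0.104
  outer loop
   vertex 5.5 3.4 2.3
   vertex 5.2 3.0 5.1
   vertex 5.6 0.5 0.9
  endloop
 endfacet
 facet normal 0.864 0.477 0.161
  outer loop
   vertex 5.5 3.4 2.3
   vertex 4.4 5.8 1.1
   vertex 5.2 3.0 5.1
  endloop
 endfacet
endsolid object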